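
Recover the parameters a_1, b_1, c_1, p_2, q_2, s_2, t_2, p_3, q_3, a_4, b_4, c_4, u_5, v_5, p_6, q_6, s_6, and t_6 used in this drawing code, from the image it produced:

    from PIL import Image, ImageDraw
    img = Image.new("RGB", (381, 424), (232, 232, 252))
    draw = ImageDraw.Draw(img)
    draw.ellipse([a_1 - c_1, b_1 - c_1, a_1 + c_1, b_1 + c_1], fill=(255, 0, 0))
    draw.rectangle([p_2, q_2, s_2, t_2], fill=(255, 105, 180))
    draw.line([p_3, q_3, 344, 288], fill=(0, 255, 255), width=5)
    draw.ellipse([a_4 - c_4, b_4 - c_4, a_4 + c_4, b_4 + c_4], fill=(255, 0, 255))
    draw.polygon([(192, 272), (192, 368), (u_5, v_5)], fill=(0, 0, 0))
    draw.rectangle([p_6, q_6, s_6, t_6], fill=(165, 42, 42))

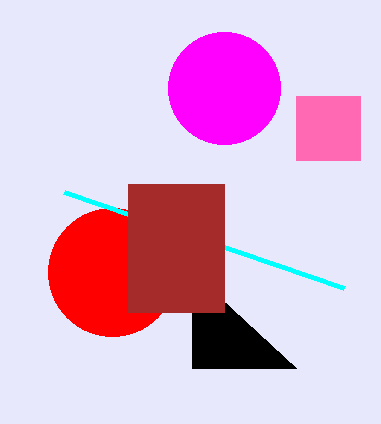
a_1 = 112
b_1 = 272
c_1 = 64
p_2 = 296
q_2 = 96
s_2 = 360
t_2 = 160
p_3 = 64
q_3 = 192
a_4 = 224
b_4 = 88
c_4 = 56
u_5 = 296
v_5 = 368
p_6 = 128
q_6 = 184
s_6 = 224
t_6 = 312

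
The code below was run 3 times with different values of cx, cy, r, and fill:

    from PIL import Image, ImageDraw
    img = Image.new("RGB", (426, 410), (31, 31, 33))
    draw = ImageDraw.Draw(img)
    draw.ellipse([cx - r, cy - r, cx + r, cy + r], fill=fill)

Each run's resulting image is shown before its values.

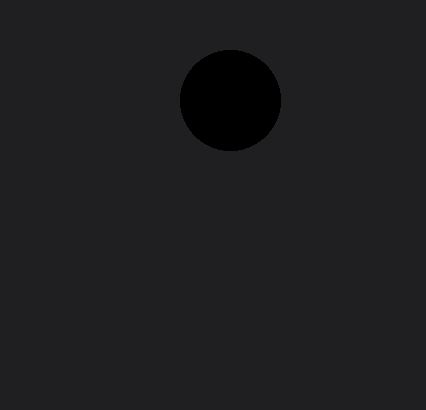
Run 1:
cx = 230; cy = 100; r = 50; fill = 'black'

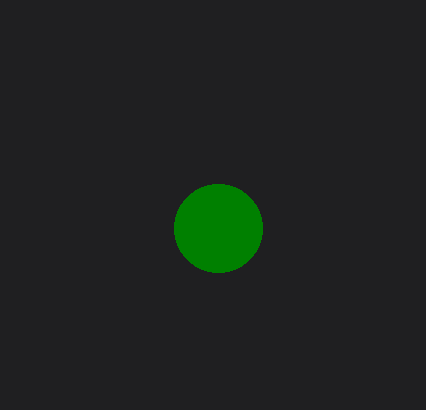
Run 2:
cx = 218, cy = 228, r = 44, fill = 'green'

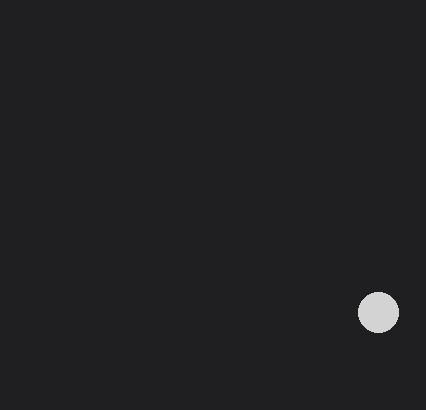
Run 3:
cx = 378
cy = 312
r = 20
fill = 'lightgray'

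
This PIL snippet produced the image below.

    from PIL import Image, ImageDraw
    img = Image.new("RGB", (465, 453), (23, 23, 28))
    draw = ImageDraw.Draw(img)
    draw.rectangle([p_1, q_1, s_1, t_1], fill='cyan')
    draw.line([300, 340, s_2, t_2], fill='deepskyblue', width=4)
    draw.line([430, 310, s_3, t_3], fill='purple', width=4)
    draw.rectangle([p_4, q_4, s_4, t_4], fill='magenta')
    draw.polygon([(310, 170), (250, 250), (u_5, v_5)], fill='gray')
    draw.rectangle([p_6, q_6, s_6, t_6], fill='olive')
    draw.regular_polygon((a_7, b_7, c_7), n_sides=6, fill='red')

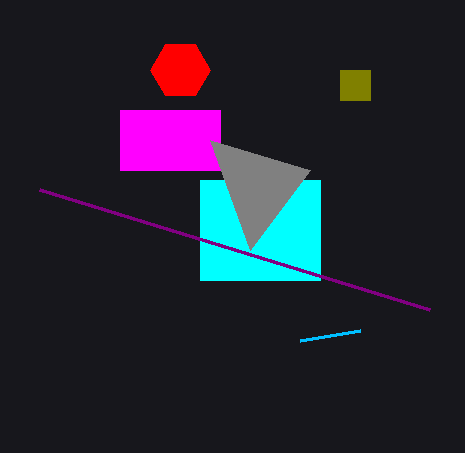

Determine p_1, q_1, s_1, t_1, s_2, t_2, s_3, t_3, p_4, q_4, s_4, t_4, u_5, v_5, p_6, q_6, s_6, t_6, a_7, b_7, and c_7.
p_1 = 200, q_1 = 180, s_1 = 320, t_1 = 280, s_2 = 360, t_2 = 330, s_3 = 40, t_3 = 190, p_4 = 120, q_4 = 110, s_4 = 220, t_4 = 170, u_5 = 210, v_5 = 140, p_6 = 340, q_6 = 70, s_6 = 370, t_6 = 100, a_7 = 180, b_7 = 70, c_7 = 30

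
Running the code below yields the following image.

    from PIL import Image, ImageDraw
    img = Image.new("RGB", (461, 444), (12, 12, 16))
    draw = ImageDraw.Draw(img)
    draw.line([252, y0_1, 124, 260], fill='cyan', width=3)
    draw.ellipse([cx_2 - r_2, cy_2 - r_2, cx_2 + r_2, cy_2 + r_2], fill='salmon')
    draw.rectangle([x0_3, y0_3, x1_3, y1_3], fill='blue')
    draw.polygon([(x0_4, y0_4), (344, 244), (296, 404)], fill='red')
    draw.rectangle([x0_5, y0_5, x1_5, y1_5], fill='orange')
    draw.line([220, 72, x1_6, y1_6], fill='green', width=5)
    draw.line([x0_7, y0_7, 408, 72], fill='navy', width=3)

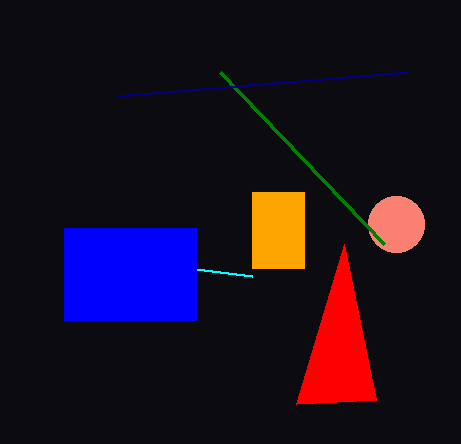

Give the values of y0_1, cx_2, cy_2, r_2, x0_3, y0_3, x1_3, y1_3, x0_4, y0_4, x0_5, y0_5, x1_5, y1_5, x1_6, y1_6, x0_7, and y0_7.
y0_1 = 276
cx_2 = 396
cy_2 = 224
r_2 = 28
x0_3 = 64
y0_3 = 228
x1_3 = 196
y1_3 = 320
x0_4 = 376
y0_4 = 400
x0_5 = 252
y0_5 = 192
x1_5 = 304
y1_5 = 268
x1_6 = 384
y1_6 = 244
x0_7 = 116
y0_7 = 96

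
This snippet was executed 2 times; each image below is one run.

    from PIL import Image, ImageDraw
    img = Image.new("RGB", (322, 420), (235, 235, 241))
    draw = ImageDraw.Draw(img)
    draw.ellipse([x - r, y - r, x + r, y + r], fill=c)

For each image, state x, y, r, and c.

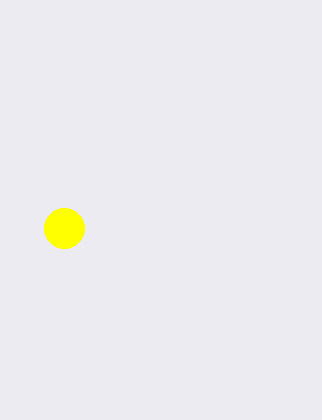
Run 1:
x = 64
y = 228
r = 20
c = 'yellow'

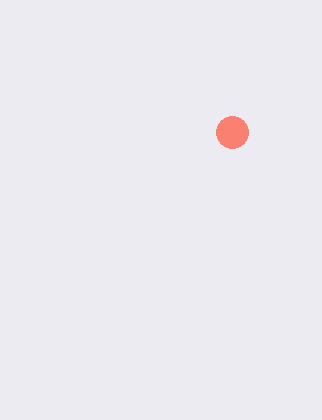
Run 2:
x = 232
y = 132
r = 16
c = 'salmon'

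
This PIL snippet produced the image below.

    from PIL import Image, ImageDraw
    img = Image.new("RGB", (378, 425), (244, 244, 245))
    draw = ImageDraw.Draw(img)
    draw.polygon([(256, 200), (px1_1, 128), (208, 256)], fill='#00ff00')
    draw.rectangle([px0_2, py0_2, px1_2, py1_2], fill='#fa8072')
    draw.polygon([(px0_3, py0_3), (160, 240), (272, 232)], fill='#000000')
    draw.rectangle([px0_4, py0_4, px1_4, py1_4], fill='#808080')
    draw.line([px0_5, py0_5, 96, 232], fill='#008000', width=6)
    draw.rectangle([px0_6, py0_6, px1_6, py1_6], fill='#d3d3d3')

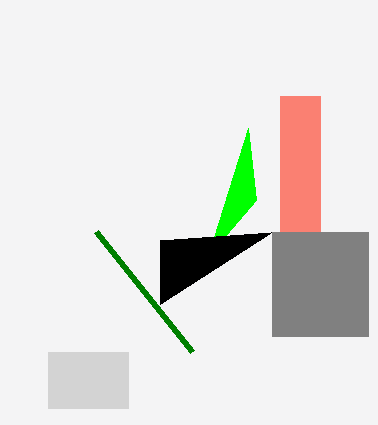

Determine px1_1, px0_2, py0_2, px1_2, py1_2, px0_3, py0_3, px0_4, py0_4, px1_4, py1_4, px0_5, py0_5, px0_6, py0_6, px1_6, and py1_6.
px1_1 = 248, px0_2 = 280, py0_2 = 96, px1_2 = 320, py1_2 = 232, px0_3 = 160, py0_3 = 304, px0_4 = 272, py0_4 = 232, px1_4 = 368, py1_4 = 336, px0_5 = 192, py0_5 = 352, px0_6 = 48, py0_6 = 352, px1_6 = 128, py1_6 = 408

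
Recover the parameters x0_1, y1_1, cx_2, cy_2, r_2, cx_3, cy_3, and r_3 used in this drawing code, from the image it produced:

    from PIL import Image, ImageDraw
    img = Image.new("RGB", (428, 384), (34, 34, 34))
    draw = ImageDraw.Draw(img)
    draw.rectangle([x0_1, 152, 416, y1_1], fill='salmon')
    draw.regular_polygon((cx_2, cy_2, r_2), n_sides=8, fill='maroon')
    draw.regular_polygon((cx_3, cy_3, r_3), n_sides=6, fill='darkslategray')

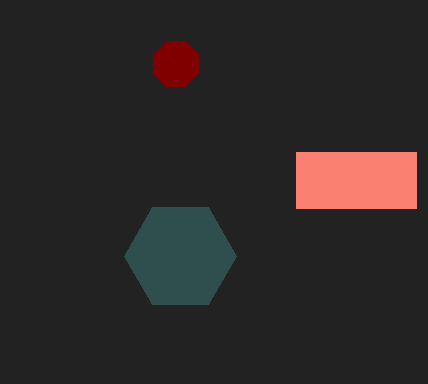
x0_1 = 296, y1_1 = 208, cx_2 = 176, cy_2 = 64, r_2 = 24, cx_3 = 180, cy_3 = 256, r_3 = 56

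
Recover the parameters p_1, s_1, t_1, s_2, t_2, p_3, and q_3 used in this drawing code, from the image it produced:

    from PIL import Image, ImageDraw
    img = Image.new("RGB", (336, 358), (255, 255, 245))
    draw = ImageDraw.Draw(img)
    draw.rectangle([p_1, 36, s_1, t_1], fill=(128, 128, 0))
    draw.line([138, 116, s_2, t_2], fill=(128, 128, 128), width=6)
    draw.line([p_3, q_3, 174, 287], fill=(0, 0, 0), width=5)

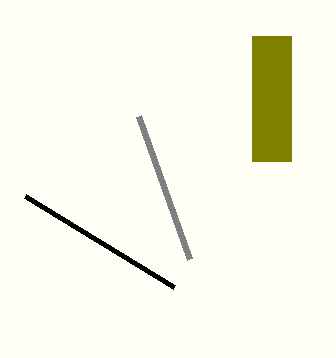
p_1 = 252; s_1 = 291; t_1 = 161; s_2 = 189; t_2 = 259; p_3 = 25; q_3 = 196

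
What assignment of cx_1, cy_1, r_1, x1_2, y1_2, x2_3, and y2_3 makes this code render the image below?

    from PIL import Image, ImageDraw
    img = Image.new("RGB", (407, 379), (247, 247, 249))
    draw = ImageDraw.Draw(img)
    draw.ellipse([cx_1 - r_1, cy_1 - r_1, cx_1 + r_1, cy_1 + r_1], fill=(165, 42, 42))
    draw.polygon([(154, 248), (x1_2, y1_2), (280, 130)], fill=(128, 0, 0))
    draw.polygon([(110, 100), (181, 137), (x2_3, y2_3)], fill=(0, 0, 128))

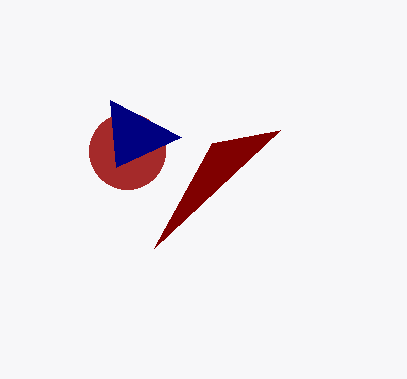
cx_1 = 127; cy_1 = 151; r_1 = 38; x1_2 = 212; y1_2 = 143; x2_3 = 116; y2_3 = 167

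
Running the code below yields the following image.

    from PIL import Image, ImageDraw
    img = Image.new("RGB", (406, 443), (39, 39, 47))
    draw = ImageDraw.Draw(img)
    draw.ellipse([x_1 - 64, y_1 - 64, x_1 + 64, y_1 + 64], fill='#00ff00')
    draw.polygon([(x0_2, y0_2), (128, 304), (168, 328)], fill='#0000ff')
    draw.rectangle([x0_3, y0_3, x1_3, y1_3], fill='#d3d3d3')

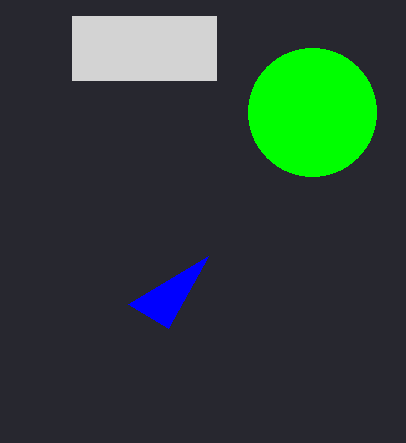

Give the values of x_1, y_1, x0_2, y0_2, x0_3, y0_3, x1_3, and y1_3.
x_1 = 312; y_1 = 112; x0_2 = 208; y0_2 = 256; x0_3 = 72; y0_3 = 16; x1_3 = 216; y1_3 = 80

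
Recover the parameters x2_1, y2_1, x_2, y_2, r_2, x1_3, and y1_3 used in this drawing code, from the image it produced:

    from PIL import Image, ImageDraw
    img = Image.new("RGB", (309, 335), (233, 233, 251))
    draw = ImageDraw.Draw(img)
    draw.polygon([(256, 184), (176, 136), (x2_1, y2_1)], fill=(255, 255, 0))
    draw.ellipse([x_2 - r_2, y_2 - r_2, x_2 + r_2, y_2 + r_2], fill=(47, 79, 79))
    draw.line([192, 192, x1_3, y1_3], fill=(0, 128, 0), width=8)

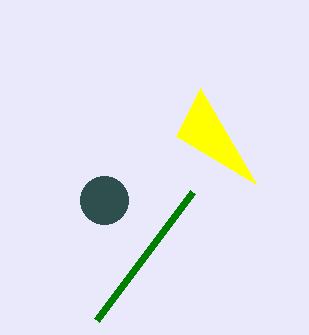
x2_1 = 200, y2_1 = 88, x_2 = 104, y_2 = 200, r_2 = 24, x1_3 = 96, y1_3 = 320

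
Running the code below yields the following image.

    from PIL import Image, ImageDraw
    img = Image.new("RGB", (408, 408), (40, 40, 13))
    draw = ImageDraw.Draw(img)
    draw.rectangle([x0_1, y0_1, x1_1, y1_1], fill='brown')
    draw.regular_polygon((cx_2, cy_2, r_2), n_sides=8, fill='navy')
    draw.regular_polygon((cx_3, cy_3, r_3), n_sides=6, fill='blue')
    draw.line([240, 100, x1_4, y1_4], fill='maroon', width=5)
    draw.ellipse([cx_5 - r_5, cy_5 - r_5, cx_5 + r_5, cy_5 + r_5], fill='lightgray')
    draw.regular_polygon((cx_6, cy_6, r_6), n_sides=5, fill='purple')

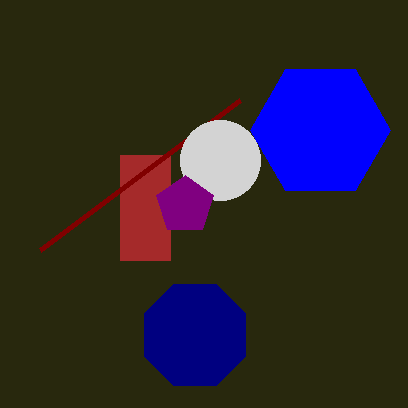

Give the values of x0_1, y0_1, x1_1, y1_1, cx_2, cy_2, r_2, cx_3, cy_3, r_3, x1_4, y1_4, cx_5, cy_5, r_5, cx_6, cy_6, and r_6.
x0_1 = 120
y0_1 = 155
x1_1 = 170
y1_1 = 260
cx_2 = 195
cy_2 = 335
r_2 = 55
cx_3 = 320
cy_3 = 130
r_3 = 70
x1_4 = 40
y1_4 = 250
cx_5 = 220
cy_5 = 160
r_5 = 40
cx_6 = 185
cy_6 = 205
r_6 = 30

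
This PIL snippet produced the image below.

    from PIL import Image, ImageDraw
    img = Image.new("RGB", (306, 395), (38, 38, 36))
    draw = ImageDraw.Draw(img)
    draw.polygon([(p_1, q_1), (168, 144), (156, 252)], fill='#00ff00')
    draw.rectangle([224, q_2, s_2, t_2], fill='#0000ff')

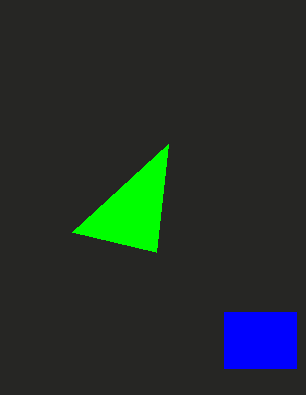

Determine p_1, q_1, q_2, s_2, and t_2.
p_1 = 72; q_1 = 232; q_2 = 312; s_2 = 296; t_2 = 368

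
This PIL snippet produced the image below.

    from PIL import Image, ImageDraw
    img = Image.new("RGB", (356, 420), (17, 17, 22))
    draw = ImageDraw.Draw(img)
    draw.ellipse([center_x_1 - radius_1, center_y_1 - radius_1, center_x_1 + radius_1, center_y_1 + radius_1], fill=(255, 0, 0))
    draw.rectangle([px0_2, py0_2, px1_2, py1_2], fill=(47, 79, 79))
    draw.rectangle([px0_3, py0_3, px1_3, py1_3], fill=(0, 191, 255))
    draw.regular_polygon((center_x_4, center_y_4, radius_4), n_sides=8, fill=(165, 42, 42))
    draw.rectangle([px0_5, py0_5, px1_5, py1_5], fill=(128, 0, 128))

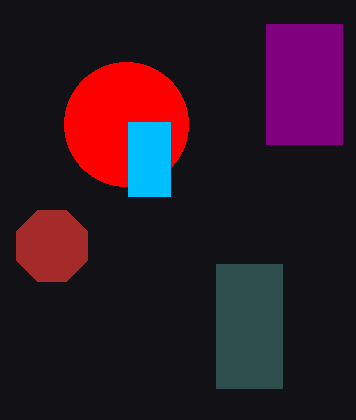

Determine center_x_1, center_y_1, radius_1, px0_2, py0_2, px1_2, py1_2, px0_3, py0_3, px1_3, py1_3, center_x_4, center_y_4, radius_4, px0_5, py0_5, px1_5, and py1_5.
center_x_1 = 126, center_y_1 = 124, radius_1 = 62, px0_2 = 216, py0_2 = 264, px1_2 = 282, py1_2 = 388, px0_3 = 128, py0_3 = 122, px1_3 = 170, py1_3 = 196, center_x_4 = 52, center_y_4 = 246, radius_4 = 38, px0_5 = 266, py0_5 = 24, px1_5 = 342, py1_5 = 144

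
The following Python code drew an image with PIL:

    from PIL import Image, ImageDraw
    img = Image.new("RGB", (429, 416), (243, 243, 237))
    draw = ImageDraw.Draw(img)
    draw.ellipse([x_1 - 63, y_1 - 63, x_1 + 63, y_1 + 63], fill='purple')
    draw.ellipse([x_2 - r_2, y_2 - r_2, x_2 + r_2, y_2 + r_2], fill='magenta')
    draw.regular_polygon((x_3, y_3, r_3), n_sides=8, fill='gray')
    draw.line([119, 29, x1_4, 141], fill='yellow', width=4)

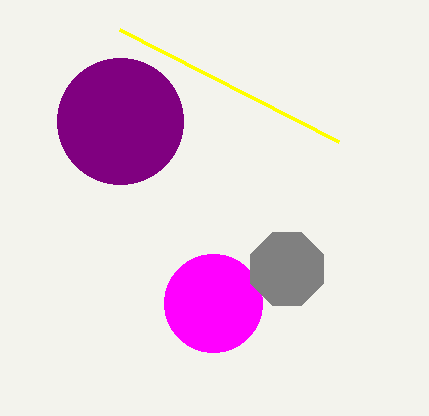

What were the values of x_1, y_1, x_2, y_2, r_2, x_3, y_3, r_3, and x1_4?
x_1 = 120; y_1 = 121; x_2 = 213; y_2 = 303; r_2 = 49; x_3 = 287; y_3 = 269; r_3 = 39; x1_4 = 338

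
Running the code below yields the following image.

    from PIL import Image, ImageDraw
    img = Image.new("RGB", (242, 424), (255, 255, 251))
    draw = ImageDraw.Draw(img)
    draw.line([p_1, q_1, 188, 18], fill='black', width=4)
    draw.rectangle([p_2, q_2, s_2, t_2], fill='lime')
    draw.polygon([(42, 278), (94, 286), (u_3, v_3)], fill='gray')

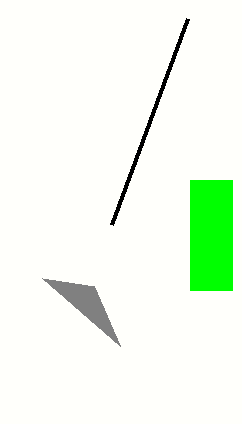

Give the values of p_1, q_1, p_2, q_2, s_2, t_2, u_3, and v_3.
p_1 = 112, q_1 = 224, p_2 = 190, q_2 = 180, s_2 = 232, t_2 = 290, u_3 = 120, v_3 = 346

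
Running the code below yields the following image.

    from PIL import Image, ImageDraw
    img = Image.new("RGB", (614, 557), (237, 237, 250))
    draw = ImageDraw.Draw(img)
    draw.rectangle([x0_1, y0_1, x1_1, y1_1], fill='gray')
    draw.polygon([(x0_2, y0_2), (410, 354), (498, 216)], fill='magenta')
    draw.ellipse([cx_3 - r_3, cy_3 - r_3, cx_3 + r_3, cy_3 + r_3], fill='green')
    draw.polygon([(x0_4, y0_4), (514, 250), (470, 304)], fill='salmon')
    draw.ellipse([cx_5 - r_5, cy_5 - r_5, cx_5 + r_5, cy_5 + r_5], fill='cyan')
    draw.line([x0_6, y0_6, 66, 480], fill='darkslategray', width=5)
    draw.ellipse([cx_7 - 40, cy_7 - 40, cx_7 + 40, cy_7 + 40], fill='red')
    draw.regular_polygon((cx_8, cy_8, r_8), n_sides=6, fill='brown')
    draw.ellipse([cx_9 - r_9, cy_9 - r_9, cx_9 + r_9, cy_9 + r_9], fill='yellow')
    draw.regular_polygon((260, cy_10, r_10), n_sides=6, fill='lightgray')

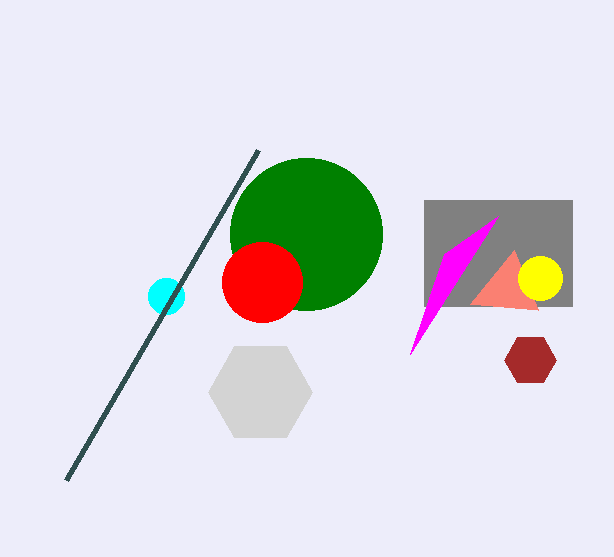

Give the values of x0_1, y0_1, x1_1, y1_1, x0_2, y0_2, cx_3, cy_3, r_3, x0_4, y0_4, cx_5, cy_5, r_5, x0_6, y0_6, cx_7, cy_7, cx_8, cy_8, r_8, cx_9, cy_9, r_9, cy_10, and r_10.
x0_1 = 424
y0_1 = 200
x1_1 = 572
y1_1 = 306
x0_2 = 444
y0_2 = 254
cx_3 = 306
cy_3 = 234
r_3 = 76
x0_4 = 538
y0_4 = 310
cx_5 = 166
cy_5 = 296
r_5 = 18
x0_6 = 258
y0_6 = 150
cx_7 = 262
cy_7 = 282
cx_8 = 530
cy_8 = 360
r_8 = 26
cx_9 = 540
cy_9 = 278
r_9 = 22
cy_10 = 392
r_10 = 52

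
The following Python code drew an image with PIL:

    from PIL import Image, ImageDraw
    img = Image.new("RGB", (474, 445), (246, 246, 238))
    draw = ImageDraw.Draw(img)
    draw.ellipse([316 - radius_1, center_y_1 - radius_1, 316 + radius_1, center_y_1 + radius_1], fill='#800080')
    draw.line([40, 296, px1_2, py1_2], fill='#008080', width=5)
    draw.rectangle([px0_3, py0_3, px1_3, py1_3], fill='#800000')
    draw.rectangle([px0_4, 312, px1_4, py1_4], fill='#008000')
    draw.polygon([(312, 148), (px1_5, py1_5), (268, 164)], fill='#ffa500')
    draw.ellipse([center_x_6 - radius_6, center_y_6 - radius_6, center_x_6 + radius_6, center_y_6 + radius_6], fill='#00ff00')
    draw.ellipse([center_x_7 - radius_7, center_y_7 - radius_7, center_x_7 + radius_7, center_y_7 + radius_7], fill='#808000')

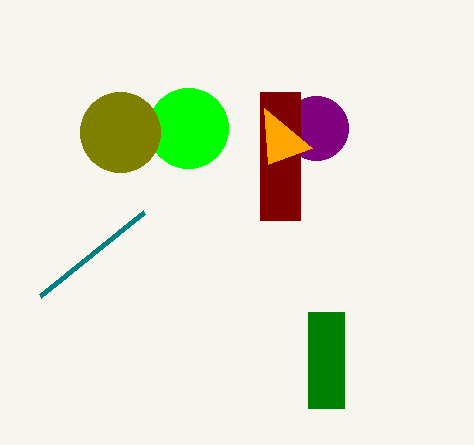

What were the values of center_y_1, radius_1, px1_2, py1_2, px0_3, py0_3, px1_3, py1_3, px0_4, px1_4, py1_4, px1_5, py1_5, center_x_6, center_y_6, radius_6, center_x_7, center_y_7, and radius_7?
center_y_1 = 128
radius_1 = 32
px1_2 = 144
py1_2 = 212
px0_3 = 260
py0_3 = 92
px1_3 = 300
py1_3 = 220
px0_4 = 308
px1_4 = 344
py1_4 = 408
px1_5 = 264
py1_5 = 108
center_x_6 = 188
center_y_6 = 128
radius_6 = 40
center_x_7 = 120
center_y_7 = 132
radius_7 = 40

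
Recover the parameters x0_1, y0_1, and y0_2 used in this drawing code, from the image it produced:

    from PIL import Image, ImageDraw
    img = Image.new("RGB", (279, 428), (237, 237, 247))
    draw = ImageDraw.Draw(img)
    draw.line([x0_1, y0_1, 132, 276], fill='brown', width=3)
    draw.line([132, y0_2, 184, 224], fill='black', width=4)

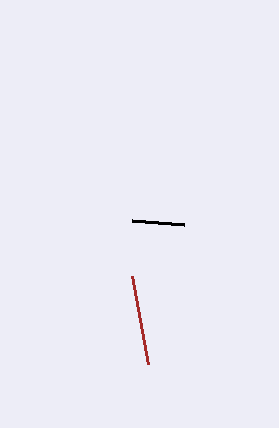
x0_1 = 148, y0_1 = 364, y0_2 = 220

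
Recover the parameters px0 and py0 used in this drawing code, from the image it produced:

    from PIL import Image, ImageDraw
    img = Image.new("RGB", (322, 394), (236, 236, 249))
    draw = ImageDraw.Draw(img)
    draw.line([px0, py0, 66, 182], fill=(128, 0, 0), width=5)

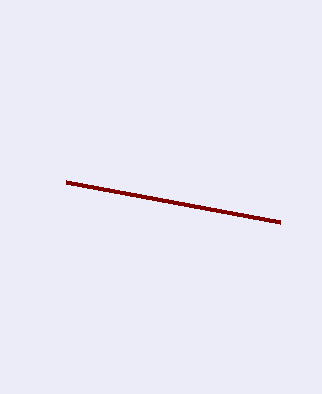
px0 = 280
py0 = 222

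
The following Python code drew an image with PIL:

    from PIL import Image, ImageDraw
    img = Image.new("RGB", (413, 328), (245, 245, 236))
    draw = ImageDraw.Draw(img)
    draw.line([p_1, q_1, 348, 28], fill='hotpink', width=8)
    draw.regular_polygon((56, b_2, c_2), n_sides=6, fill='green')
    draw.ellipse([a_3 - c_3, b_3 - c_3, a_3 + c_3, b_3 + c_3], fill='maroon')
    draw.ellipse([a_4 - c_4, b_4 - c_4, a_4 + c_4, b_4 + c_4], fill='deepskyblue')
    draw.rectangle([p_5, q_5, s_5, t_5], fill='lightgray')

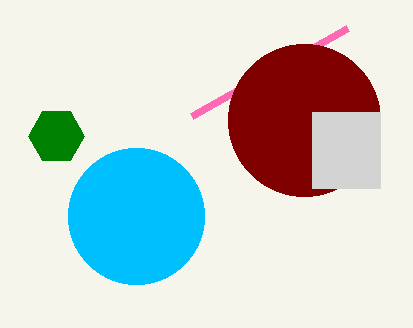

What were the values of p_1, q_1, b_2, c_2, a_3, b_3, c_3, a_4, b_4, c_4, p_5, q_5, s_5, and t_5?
p_1 = 192, q_1 = 116, b_2 = 136, c_2 = 28, a_3 = 304, b_3 = 120, c_3 = 76, a_4 = 136, b_4 = 216, c_4 = 68, p_5 = 312, q_5 = 112, s_5 = 380, t_5 = 188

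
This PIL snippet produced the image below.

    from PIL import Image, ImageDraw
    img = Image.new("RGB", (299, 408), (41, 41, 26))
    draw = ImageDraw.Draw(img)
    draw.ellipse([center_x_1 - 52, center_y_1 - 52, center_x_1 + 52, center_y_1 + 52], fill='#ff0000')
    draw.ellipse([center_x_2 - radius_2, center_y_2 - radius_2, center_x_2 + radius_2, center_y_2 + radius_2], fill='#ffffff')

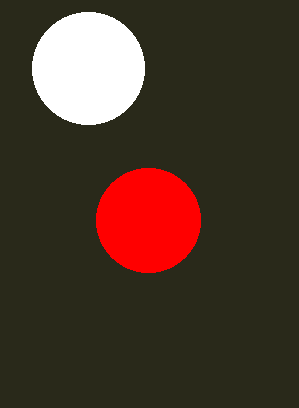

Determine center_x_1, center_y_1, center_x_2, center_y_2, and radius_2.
center_x_1 = 148, center_y_1 = 220, center_x_2 = 88, center_y_2 = 68, radius_2 = 56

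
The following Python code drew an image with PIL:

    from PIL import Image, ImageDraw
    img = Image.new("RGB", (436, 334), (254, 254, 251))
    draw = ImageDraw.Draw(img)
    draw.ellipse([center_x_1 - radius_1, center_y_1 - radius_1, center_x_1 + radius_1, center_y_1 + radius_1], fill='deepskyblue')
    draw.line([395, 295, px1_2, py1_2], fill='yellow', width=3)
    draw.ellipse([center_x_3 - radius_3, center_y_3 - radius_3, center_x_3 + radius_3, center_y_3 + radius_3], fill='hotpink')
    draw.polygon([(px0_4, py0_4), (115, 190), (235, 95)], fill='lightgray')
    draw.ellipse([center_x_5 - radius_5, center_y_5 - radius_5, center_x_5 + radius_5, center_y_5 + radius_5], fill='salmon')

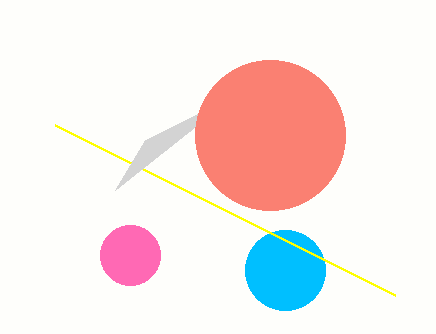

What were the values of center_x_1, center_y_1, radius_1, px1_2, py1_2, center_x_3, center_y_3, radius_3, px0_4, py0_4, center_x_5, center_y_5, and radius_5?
center_x_1 = 285, center_y_1 = 270, radius_1 = 40, px1_2 = 55, py1_2 = 125, center_x_3 = 130, center_y_3 = 255, radius_3 = 30, px0_4 = 145, py0_4 = 140, center_x_5 = 270, center_y_5 = 135, radius_5 = 75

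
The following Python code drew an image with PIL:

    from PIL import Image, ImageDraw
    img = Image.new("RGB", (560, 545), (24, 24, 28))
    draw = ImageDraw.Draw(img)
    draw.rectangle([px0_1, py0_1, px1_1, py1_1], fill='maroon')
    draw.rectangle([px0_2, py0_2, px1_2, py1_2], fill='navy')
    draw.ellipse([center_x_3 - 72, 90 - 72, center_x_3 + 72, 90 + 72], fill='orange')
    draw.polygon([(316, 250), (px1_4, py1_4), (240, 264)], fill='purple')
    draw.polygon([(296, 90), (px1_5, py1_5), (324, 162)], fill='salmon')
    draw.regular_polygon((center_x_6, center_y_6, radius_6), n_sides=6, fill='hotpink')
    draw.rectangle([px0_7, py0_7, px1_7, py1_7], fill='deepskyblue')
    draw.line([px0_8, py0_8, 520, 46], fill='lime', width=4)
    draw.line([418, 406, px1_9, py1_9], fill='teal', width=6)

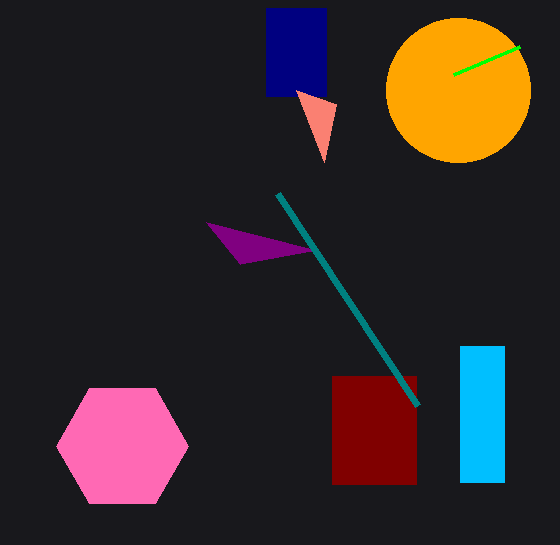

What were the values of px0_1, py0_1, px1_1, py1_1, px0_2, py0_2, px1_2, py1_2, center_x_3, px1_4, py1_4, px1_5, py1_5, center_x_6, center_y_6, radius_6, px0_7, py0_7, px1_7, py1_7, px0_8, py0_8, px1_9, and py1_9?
px0_1 = 332; py0_1 = 376; px1_1 = 416; py1_1 = 484; px0_2 = 266; py0_2 = 8; px1_2 = 326; py1_2 = 96; center_x_3 = 458; px1_4 = 206; py1_4 = 222; px1_5 = 336; py1_5 = 104; center_x_6 = 122; center_y_6 = 446; radius_6 = 66; px0_7 = 460; py0_7 = 346; px1_7 = 504; py1_7 = 482; px0_8 = 454; py0_8 = 74; px1_9 = 278; py1_9 = 194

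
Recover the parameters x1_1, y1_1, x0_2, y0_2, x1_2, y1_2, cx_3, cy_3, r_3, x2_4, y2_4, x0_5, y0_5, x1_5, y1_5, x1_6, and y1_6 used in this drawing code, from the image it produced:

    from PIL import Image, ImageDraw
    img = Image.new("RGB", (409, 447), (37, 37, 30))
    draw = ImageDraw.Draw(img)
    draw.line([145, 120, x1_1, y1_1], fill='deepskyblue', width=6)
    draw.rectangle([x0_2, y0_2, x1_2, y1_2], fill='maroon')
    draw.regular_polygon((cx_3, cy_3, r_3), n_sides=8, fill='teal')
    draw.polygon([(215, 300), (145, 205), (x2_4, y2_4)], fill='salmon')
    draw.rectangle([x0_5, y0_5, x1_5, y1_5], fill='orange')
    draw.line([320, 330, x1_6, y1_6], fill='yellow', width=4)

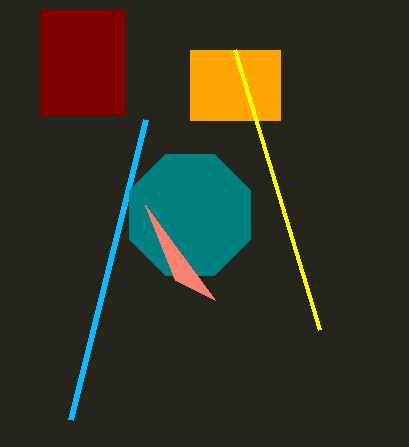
x1_1 = 70, y1_1 = 420, x0_2 = 40, y0_2 = 10, x1_2 = 125, y1_2 = 115, cx_3 = 190, cy_3 = 215, r_3 = 65, x2_4 = 175, y2_4 = 280, x0_5 = 190, y0_5 = 50, x1_5 = 280, y1_5 = 120, x1_6 = 235, y1_6 = 50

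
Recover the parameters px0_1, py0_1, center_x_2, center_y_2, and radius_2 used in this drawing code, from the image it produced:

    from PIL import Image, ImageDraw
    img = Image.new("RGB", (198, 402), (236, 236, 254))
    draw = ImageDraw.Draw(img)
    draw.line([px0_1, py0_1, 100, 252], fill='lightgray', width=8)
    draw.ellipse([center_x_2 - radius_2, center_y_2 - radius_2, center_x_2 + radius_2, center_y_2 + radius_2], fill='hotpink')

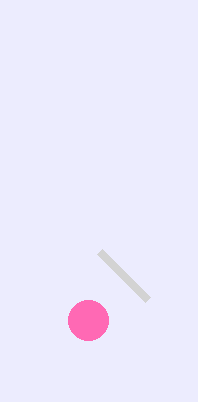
px0_1 = 148; py0_1 = 300; center_x_2 = 88; center_y_2 = 320; radius_2 = 20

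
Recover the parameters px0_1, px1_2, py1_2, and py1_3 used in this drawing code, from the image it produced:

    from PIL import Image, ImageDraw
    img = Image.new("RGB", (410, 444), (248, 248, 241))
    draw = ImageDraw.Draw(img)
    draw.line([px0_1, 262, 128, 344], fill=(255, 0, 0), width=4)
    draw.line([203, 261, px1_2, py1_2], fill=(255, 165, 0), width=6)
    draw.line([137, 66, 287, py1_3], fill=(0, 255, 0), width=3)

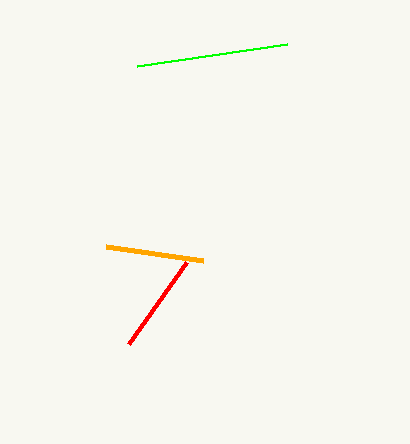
px0_1 = 186
px1_2 = 106
py1_2 = 247
py1_3 = 44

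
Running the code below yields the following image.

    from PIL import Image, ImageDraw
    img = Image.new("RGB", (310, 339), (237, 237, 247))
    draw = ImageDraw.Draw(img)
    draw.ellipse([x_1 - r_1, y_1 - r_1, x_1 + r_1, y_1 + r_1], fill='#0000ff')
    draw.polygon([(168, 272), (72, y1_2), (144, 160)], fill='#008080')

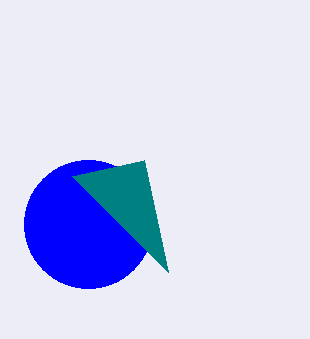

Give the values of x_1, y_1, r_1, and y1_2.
x_1 = 88; y_1 = 224; r_1 = 64; y1_2 = 176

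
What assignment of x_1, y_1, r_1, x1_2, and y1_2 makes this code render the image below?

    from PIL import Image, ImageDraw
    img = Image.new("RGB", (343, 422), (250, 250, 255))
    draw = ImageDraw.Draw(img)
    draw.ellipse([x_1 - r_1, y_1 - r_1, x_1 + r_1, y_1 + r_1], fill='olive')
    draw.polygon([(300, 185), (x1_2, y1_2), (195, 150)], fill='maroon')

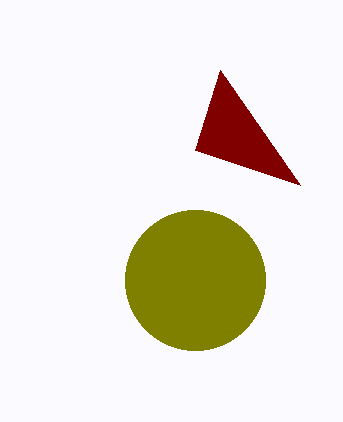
x_1 = 195
y_1 = 280
r_1 = 70
x1_2 = 220
y1_2 = 70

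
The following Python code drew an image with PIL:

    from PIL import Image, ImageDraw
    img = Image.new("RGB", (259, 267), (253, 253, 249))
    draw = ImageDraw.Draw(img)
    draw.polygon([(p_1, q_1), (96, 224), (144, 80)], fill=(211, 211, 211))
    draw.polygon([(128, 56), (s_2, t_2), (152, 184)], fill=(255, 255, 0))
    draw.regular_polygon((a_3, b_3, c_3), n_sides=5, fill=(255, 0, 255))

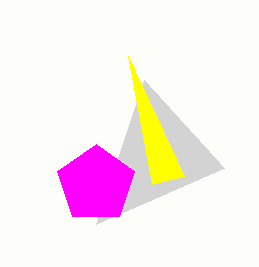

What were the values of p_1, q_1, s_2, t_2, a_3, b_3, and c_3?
p_1 = 224; q_1 = 168; s_2 = 184; t_2 = 176; a_3 = 96; b_3 = 184; c_3 = 40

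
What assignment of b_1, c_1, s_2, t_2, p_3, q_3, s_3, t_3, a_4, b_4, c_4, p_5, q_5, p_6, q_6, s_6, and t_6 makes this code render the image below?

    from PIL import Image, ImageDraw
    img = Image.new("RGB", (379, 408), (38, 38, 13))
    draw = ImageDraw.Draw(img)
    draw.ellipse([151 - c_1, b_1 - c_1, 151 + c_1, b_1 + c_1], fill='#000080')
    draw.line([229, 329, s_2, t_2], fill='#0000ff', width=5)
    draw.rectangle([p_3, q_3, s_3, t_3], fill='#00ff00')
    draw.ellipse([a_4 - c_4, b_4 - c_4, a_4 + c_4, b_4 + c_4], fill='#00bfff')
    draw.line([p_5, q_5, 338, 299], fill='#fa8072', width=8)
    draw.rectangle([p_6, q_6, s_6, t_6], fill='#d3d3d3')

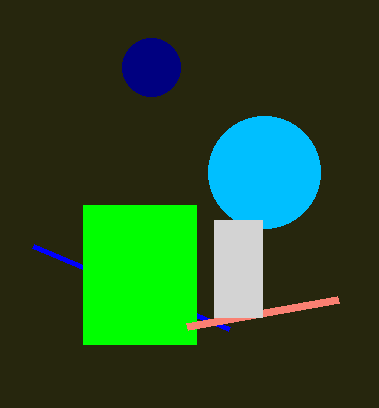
b_1 = 67, c_1 = 29, s_2 = 33, t_2 = 246, p_3 = 83, q_3 = 205, s_3 = 196, t_3 = 344, a_4 = 264, b_4 = 172, c_4 = 56, p_5 = 187, q_5 = 326, p_6 = 214, q_6 = 220, s_6 = 262, t_6 = 317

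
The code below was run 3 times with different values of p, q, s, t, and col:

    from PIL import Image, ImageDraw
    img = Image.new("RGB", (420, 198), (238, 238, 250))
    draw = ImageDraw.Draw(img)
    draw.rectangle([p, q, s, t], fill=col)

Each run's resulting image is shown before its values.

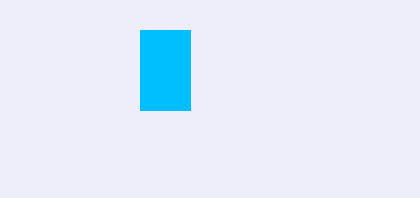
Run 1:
p = 140
q = 30
s = 190
t = 110
col = 'deepskyblue'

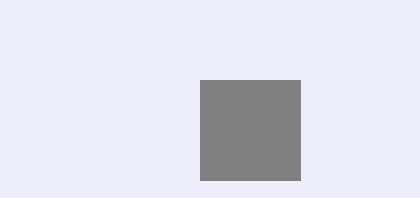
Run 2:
p = 200; q = 80; s = 300; t = 180; col = 'gray'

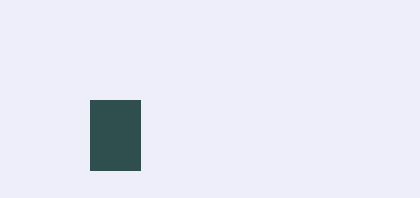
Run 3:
p = 90; q = 100; s = 140; t = 170; col = 'darkslategray'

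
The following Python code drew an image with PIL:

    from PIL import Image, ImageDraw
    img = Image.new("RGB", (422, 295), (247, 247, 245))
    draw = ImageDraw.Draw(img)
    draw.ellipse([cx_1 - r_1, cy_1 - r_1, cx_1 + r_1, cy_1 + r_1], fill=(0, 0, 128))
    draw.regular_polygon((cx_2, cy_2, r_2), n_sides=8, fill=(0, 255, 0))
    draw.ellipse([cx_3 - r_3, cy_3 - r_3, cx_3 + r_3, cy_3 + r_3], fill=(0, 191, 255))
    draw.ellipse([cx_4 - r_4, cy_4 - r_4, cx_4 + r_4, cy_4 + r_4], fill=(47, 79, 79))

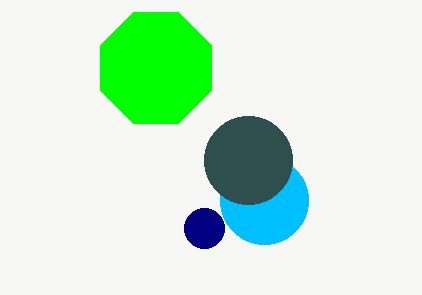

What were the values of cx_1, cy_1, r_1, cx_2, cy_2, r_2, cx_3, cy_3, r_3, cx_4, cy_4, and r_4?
cx_1 = 204, cy_1 = 228, r_1 = 20, cx_2 = 156, cy_2 = 68, r_2 = 60, cx_3 = 264, cy_3 = 200, r_3 = 44, cx_4 = 248, cy_4 = 160, r_4 = 44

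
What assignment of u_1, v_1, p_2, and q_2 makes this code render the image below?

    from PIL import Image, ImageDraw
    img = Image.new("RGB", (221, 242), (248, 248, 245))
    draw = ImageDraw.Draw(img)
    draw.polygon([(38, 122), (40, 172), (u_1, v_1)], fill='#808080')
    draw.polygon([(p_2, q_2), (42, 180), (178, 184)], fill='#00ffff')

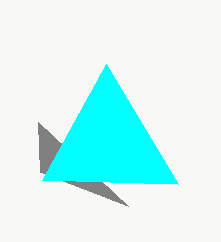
u_1 = 128; v_1 = 206; p_2 = 106; q_2 = 64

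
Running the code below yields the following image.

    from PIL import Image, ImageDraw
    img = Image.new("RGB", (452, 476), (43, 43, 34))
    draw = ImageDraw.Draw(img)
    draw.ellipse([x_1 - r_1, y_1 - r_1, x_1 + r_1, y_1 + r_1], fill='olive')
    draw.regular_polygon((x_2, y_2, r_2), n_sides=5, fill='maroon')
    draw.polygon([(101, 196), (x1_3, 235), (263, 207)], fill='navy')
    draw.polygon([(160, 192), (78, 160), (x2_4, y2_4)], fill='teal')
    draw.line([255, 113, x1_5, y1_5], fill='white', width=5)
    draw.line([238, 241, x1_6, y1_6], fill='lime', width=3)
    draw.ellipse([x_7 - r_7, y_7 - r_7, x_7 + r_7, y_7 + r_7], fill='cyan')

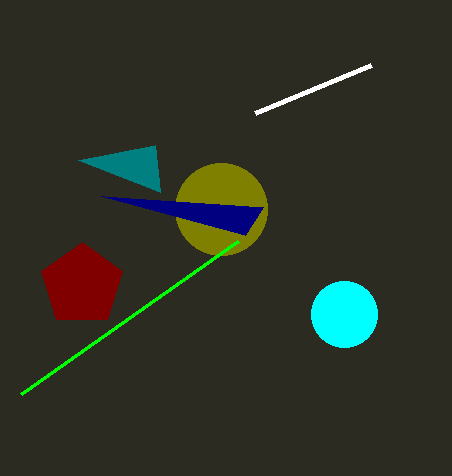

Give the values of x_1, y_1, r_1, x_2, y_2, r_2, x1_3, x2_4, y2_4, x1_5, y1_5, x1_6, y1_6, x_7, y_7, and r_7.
x_1 = 221; y_1 = 209; r_1 = 46; x_2 = 82; y_2 = 285; r_2 = 43; x1_3 = 245; x2_4 = 155; y2_4 = 145; x1_5 = 371; y1_5 = 65; x1_6 = 21; y1_6 = 394; x_7 = 344; y_7 = 314; r_7 = 33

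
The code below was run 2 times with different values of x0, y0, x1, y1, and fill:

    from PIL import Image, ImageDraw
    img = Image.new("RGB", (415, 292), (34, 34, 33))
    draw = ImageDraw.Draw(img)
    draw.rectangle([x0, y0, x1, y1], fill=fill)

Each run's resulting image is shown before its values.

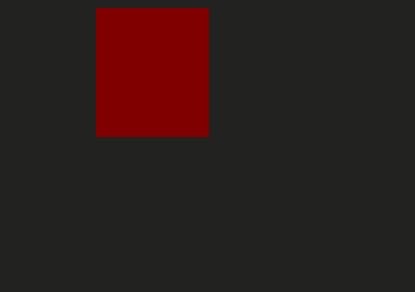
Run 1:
x0 = 96, y0 = 8, x1 = 208, y1 = 136, fill = 'maroon'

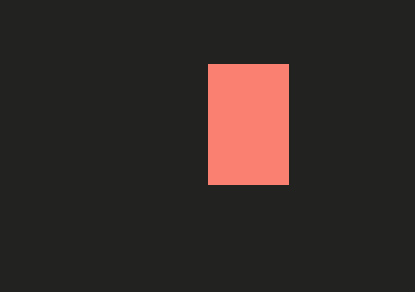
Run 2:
x0 = 208, y0 = 64, x1 = 288, y1 = 184, fill = 'salmon'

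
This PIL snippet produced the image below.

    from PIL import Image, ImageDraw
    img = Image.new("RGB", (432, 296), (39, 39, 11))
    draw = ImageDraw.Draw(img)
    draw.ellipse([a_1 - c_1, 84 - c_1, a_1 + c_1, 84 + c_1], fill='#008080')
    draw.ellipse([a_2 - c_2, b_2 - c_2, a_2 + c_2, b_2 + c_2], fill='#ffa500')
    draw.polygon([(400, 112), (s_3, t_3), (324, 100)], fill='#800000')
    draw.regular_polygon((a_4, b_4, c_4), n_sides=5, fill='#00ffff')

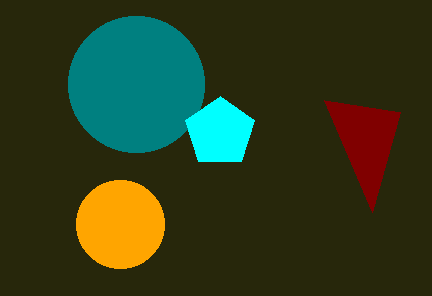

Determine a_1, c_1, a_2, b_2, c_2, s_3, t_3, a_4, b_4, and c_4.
a_1 = 136
c_1 = 68
a_2 = 120
b_2 = 224
c_2 = 44
s_3 = 372
t_3 = 212
a_4 = 220
b_4 = 132
c_4 = 36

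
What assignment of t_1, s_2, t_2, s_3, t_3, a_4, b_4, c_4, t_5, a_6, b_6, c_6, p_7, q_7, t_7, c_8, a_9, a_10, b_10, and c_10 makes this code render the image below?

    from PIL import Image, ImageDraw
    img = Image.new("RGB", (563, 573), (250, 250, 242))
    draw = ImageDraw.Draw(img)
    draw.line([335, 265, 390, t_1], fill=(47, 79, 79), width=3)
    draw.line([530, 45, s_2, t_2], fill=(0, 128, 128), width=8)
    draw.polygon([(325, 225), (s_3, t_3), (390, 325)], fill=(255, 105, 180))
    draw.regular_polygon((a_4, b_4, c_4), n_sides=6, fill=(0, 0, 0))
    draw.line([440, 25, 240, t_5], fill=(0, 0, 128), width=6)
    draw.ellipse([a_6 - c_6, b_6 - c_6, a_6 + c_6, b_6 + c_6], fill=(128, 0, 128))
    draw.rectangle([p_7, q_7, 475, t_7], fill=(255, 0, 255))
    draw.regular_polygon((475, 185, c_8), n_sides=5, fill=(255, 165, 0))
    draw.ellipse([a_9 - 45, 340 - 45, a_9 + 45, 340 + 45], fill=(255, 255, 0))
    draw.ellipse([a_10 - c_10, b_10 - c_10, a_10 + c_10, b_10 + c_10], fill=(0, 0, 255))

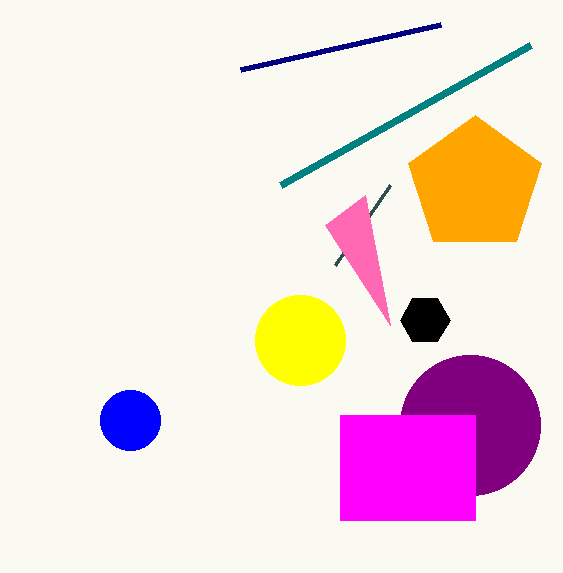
t_1 = 185; s_2 = 280; t_2 = 185; s_3 = 365; t_3 = 195; a_4 = 425; b_4 = 320; c_4 = 25; t_5 = 70; a_6 = 470; b_6 = 425; c_6 = 70; p_7 = 340; q_7 = 415; t_7 = 520; c_8 = 70; a_9 = 300; a_10 = 130; b_10 = 420; c_10 = 30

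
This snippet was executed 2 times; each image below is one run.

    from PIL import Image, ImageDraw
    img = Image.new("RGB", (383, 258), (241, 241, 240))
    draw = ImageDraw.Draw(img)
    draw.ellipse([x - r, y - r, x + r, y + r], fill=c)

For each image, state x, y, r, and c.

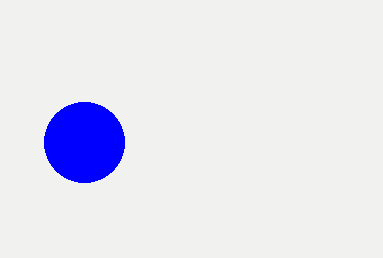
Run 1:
x = 84, y = 142, r = 40, c = 'blue'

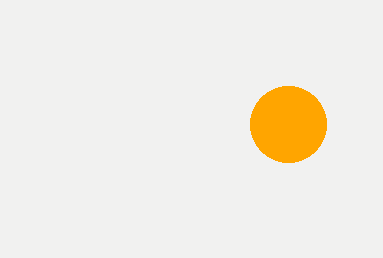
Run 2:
x = 288
y = 124
r = 38
c = 'orange'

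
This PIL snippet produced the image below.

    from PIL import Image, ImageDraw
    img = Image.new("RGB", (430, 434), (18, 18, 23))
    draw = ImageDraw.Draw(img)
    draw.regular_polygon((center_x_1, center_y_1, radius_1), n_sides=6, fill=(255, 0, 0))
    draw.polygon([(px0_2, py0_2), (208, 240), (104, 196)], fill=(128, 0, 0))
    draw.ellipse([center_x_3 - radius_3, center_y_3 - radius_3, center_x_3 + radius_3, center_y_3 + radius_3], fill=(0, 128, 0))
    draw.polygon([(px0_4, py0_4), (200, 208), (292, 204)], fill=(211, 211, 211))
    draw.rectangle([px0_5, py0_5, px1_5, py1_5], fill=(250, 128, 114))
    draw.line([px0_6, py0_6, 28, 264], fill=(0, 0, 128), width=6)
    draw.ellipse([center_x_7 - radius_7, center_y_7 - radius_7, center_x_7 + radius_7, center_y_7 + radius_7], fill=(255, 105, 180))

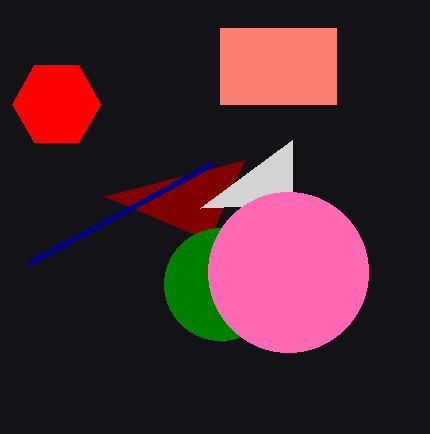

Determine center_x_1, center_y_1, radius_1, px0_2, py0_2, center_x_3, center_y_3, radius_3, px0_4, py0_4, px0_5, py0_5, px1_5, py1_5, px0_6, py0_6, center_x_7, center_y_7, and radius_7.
center_x_1 = 56, center_y_1 = 104, radius_1 = 44, px0_2 = 244, py0_2 = 160, center_x_3 = 220, center_y_3 = 284, radius_3 = 56, px0_4 = 292, py0_4 = 140, px0_5 = 220, py0_5 = 28, px1_5 = 336, py1_5 = 104, px0_6 = 212, py0_6 = 164, center_x_7 = 288, center_y_7 = 272, radius_7 = 80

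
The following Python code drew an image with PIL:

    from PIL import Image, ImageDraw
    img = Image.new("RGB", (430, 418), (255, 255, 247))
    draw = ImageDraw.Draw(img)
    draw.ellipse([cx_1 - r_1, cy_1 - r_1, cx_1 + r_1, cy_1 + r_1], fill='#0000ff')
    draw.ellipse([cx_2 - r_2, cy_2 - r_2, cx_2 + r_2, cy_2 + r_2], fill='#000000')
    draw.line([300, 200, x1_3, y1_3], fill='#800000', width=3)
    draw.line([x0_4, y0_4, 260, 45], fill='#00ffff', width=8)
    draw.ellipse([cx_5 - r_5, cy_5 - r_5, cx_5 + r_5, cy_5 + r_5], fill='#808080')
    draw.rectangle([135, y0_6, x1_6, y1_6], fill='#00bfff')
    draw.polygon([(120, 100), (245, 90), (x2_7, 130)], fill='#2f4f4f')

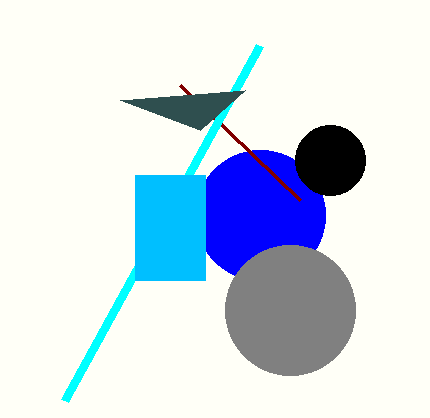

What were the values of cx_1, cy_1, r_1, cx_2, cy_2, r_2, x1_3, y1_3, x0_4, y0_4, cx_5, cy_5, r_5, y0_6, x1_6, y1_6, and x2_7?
cx_1 = 260
cy_1 = 215
r_1 = 65
cx_2 = 330
cy_2 = 160
r_2 = 35
x1_3 = 180
y1_3 = 85
x0_4 = 65
y0_4 = 400
cx_5 = 290
cy_5 = 310
r_5 = 65
y0_6 = 175
x1_6 = 205
y1_6 = 280
x2_7 = 200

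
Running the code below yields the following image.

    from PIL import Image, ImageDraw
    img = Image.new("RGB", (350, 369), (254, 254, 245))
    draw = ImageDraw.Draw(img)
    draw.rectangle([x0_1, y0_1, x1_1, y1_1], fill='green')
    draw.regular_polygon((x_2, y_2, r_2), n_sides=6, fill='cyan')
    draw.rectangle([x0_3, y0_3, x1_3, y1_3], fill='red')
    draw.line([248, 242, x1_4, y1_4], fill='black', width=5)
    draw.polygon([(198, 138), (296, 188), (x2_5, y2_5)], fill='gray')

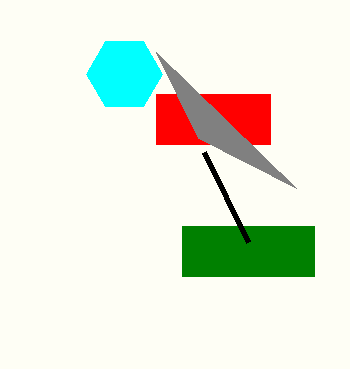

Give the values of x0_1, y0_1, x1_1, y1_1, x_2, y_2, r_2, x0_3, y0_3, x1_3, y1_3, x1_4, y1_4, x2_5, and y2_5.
x0_1 = 182
y0_1 = 226
x1_1 = 314
y1_1 = 276
x_2 = 124
y_2 = 74
r_2 = 38
x0_3 = 156
y0_3 = 94
x1_3 = 270
y1_3 = 144
x1_4 = 204
y1_4 = 152
x2_5 = 156
y2_5 = 52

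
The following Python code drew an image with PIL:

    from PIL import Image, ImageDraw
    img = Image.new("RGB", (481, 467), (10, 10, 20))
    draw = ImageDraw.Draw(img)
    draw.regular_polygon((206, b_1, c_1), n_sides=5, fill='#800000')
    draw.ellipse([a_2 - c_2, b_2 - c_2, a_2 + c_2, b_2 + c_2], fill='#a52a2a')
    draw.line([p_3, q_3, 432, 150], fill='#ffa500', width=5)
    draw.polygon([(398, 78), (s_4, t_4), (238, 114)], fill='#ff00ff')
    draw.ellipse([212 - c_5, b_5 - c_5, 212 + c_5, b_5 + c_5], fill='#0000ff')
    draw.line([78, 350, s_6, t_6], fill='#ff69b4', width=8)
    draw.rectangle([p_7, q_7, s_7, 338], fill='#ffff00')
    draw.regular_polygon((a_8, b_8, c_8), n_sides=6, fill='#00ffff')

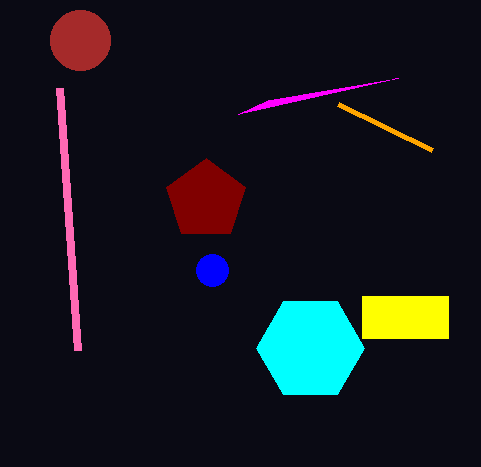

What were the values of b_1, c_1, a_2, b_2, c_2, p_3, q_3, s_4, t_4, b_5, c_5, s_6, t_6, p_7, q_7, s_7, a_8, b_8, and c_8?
b_1 = 200
c_1 = 42
a_2 = 80
b_2 = 40
c_2 = 30
p_3 = 338
q_3 = 104
s_4 = 268
t_4 = 100
b_5 = 270
c_5 = 16
s_6 = 60
t_6 = 88
p_7 = 362
q_7 = 296
s_7 = 448
a_8 = 310
b_8 = 348
c_8 = 54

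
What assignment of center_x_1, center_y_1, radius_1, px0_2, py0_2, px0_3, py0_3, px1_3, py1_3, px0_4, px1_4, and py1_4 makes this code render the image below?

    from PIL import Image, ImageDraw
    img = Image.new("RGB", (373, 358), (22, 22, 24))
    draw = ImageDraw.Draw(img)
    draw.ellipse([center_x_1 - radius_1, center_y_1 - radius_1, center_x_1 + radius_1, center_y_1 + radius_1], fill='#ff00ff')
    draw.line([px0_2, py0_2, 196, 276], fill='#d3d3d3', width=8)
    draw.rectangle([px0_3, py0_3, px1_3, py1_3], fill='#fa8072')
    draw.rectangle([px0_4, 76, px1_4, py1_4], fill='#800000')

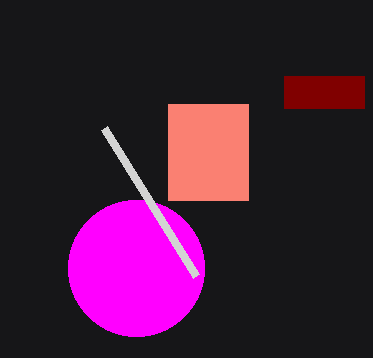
center_x_1 = 136
center_y_1 = 268
radius_1 = 68
px0_2 = 104
py0_2 = 128
px0_3 = 168
py0_3 = 104
px1_3 = 248
py1_3 = 200
px0_4 = 284
px1_4 = 364
py1_4 = 108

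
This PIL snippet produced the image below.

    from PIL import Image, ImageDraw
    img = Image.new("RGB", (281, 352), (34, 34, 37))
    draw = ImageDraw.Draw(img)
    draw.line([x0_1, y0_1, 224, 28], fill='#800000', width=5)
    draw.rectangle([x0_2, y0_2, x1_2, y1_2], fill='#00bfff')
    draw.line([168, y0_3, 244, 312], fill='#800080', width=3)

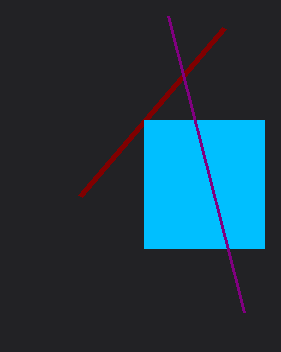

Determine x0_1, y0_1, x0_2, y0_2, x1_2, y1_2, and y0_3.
x0_1 = 80; y0_1 = 196; x0_2 = 144; y0_2 = 120; x1_2 = 264; y1_2 = 248; y0_3 = 16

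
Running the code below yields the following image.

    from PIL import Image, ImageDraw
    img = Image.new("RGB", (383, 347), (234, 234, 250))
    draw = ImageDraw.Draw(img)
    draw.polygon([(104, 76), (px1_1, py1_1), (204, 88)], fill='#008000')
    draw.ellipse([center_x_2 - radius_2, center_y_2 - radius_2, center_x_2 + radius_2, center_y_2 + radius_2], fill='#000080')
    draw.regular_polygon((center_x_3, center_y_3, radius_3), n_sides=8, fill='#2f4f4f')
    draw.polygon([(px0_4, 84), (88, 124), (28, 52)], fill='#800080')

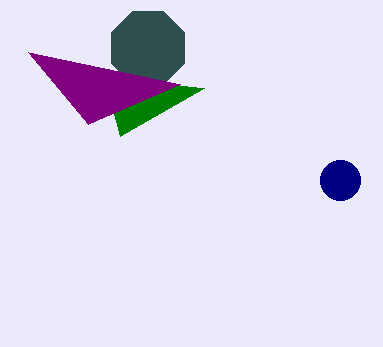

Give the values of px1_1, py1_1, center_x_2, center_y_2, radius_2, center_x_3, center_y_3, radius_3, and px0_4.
px1_1 = 120, py1_1 = 136, center_x_2 = 340, center_y_2 = 180, radius_2 = 20, center_x_3 = 148, center_y_3 = 48, radius_3 = 40, px0_4 = 180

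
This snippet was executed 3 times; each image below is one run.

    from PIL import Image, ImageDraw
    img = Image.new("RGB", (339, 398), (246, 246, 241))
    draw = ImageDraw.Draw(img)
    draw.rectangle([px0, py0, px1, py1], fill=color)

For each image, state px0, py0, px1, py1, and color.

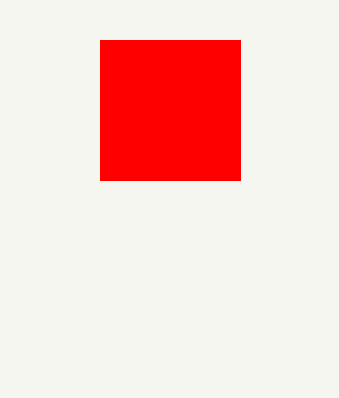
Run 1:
px0 = 100, py0 = 40, px1 = 240, py1 = 180, color = 'red'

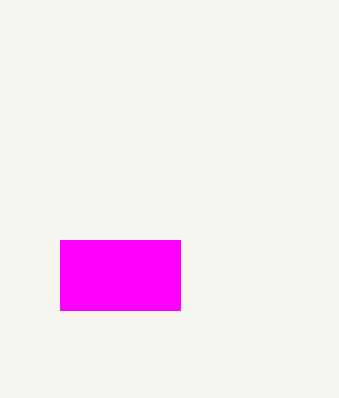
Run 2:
px0 = 60; py0 = 240; px1 = 180; py1 = 310; color = 'magenta'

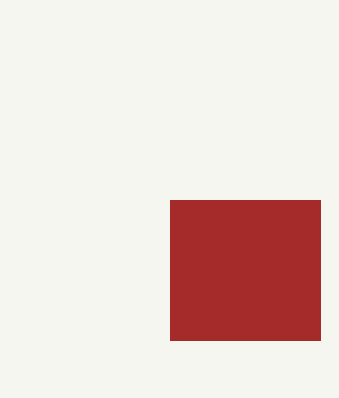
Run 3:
px0 = 170, py0 = 200, px1 = 320, py1 = 340, color = 'brown'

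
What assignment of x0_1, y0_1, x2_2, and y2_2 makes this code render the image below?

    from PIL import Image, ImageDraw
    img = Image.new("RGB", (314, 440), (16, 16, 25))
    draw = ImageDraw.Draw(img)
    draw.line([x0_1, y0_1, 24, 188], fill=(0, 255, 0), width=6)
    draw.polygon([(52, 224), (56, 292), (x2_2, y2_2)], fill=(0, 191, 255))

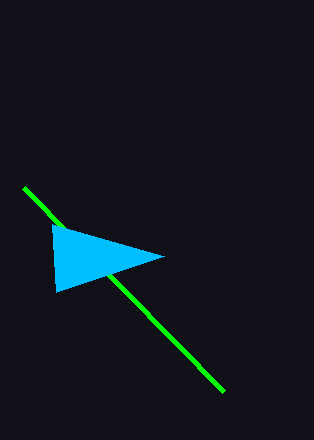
x0_1 = 224; y0_1 = 392; x2_2 = 164; y2_2 = 256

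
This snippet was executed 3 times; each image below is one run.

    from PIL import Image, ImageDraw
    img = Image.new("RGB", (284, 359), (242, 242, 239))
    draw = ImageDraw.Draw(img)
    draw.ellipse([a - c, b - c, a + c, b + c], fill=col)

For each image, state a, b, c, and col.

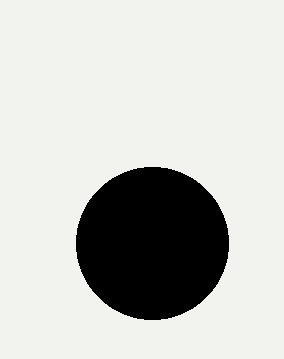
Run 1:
a = 152
b = 243
c = 76
col = 'black'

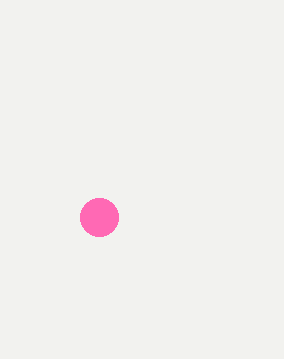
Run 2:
a = 99, b = 217, c = 19, col = 'hotpink'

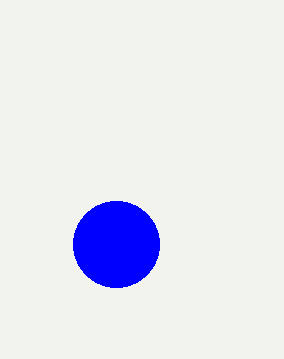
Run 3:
a = 116, b = 244, c = 43, col = 'blue'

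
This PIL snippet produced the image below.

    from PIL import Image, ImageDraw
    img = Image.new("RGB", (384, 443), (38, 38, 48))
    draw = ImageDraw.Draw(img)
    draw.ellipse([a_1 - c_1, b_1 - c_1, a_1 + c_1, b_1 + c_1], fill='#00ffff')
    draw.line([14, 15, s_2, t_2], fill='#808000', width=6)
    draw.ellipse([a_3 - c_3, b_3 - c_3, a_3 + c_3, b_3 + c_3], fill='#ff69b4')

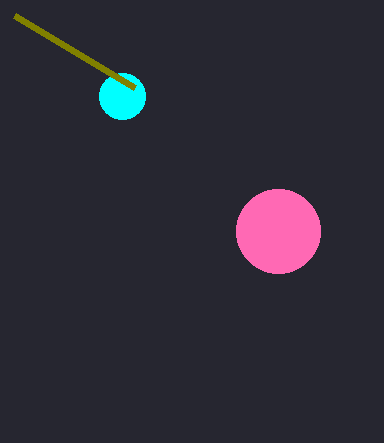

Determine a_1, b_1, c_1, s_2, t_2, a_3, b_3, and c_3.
a_1 = 122; b_1 = 96; c_1 = 23; s_2 = 134; t_2 = 87; a_3 = 278; b_3 = 231; c_3 = 42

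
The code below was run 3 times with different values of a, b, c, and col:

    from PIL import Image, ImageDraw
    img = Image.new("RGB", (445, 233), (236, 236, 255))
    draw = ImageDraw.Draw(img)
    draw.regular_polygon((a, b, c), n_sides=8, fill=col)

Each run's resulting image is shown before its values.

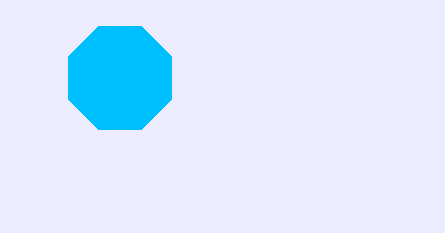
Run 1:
a = 120; b = 78; c = 56; col = 'deepskyblue'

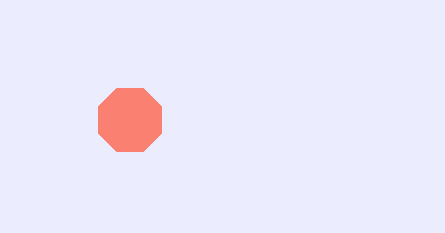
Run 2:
a = 130, b = 120, c = 34, col = 'salmon'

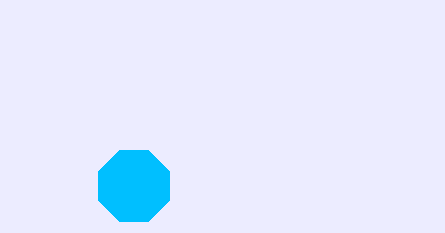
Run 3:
a = 134, b = 186, c = 38, col = 'deepskyblue'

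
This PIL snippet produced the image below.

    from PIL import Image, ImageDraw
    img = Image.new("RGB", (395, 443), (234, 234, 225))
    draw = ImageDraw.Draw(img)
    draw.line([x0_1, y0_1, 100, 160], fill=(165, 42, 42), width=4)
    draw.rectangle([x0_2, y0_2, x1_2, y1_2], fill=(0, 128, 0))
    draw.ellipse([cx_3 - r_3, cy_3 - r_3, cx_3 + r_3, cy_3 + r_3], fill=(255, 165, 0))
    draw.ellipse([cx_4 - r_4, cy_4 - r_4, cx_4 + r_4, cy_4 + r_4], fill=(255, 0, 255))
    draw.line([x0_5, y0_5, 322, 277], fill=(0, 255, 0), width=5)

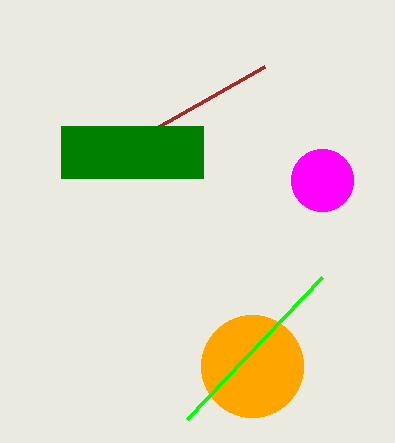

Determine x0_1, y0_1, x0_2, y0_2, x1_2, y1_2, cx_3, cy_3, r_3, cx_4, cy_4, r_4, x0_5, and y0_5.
x0_1 = 264; y0_1 = 67; x0_2 = 61; y0_2 = 126; x1_2 = 203; y1_2 = 178; cx_3 = 252; cy_3 = 366; r_3 = 51; cx_4 = 322; cy_4 = 180; r_4 = 31; x0_5 = 187; y0_5 = 419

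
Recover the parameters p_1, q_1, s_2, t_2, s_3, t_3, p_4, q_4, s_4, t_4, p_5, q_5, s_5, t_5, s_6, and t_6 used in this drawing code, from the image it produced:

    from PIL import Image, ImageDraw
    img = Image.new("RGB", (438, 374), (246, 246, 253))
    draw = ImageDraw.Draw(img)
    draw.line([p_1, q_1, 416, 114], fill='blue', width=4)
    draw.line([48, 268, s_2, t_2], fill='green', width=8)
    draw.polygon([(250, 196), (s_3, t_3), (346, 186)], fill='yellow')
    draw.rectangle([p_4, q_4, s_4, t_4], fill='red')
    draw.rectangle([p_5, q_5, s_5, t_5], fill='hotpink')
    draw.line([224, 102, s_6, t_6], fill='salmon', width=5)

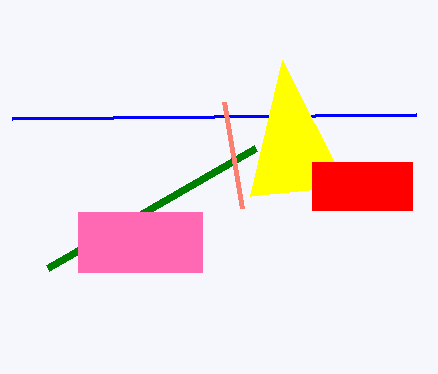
p_1 = 12, q_1 = 118, s_2 = 256, t_2 = 148, s_3 = 282, t_3 = 60, p_4 = 312, q_4 = 162, s_4 = 412, t_4 = 210, p_5 = 78, q_5 = 212, s_5 = 202, t_5 = 272, s_6 = 242, t_6 = 208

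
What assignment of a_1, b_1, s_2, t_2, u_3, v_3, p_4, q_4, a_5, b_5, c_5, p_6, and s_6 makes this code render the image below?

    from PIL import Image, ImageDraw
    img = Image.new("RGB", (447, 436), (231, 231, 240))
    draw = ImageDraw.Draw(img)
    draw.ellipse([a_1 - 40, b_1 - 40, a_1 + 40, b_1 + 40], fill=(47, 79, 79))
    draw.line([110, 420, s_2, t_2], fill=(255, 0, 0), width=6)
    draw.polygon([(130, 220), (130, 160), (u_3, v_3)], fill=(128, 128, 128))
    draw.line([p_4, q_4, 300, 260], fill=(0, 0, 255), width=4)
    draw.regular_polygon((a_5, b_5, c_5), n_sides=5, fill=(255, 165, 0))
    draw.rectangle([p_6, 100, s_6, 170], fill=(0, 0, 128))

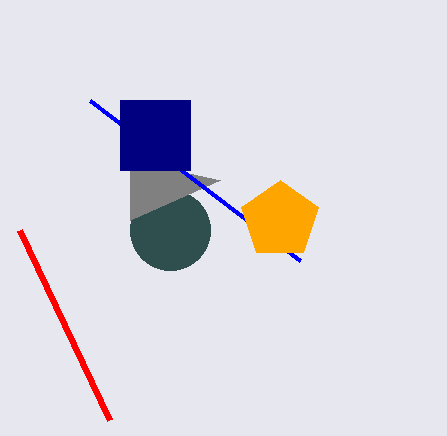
a_1 = 170, b_1 = 230, s_2 = 20, t_2 = 230, u_3 = 220, v_3 = 180, p_4 = 90, q_4 = 100, a_5 = 280, b_5 = 220, c_5 = 40, p_6 = 120, s_6 = 190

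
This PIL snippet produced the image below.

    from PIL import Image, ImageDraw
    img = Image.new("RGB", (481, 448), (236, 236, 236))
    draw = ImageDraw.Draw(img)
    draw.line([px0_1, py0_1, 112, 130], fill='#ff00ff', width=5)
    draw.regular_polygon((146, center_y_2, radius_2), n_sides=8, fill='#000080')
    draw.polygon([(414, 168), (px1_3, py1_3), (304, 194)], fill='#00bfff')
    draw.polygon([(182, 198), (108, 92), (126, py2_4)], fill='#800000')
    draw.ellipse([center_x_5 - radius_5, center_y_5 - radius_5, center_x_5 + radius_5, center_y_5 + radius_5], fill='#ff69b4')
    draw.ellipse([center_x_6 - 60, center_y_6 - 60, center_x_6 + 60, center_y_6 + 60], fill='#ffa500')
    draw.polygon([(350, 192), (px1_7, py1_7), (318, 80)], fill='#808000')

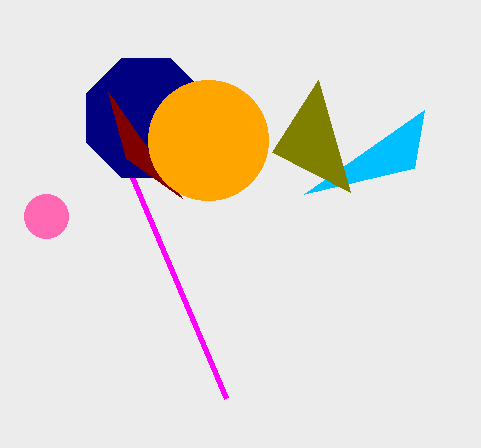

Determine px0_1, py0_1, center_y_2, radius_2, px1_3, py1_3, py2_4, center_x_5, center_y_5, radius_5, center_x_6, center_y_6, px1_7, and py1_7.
px0_1 = 226; py0_1 = 398; center_y_2 = 118; radius_2 = 64; px1_3 = 424; py1_3 = 110; py2_4 = 158; center_x_5 = 46; center_y_5 = 216; radius_5 = 22; center_x_6 = 208; center_y_6 = 140; px1_7 = 272; py1_7 = 152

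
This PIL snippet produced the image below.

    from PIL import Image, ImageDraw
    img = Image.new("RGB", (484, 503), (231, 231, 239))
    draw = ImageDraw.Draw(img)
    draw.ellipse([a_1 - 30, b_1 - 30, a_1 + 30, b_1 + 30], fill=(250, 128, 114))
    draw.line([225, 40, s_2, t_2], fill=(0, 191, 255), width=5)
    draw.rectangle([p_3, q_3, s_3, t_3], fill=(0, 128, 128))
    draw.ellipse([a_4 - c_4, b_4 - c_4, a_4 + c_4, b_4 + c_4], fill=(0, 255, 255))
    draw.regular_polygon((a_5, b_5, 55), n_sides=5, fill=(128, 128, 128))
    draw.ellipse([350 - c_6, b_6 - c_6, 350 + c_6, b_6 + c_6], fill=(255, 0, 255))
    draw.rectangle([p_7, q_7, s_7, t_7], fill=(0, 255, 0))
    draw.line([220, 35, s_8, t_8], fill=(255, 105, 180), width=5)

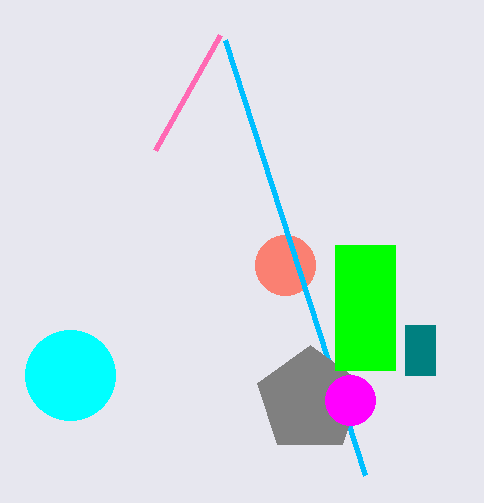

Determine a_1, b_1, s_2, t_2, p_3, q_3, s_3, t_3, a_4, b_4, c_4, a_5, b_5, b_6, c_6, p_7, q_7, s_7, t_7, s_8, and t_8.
a_1 = 285, b_1 = 265, s_2 = 365, t_2 = 475, p_3 = 405, q_3 = 325, s_3 = 435, t_3 = 375, a_4 = 70, b_4 = 375, c_4 = 45, a_5 = 310, b_5 = 400, b_6 = 400, c_6 = 25, p_7 = 335, q_7 = 245, s_7 = 395, t_7 = 370, s_8 = 155, t_8 = 150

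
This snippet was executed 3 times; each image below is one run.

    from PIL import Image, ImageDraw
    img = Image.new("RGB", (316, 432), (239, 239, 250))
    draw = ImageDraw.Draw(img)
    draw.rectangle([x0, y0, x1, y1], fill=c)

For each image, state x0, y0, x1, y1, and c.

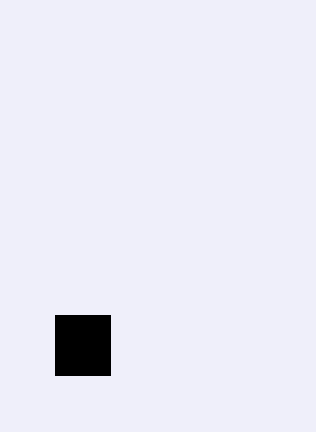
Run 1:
x0 = 55, y0 = 315, x1 = 110, y1 = 375, c = 'black'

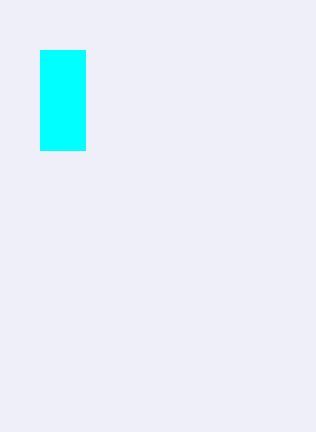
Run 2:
x0 = 40
y0 = 50
x1 = 85
y1 = 150
c = 'cyan'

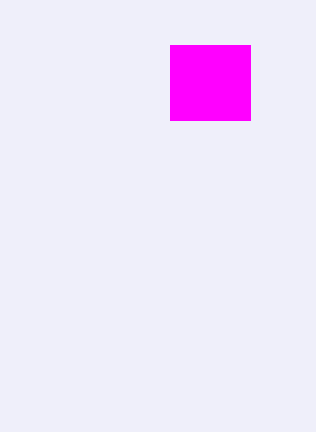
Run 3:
x0 = 170, y0 = 45, x1 = 250, y1 = 120, c = 'magenta'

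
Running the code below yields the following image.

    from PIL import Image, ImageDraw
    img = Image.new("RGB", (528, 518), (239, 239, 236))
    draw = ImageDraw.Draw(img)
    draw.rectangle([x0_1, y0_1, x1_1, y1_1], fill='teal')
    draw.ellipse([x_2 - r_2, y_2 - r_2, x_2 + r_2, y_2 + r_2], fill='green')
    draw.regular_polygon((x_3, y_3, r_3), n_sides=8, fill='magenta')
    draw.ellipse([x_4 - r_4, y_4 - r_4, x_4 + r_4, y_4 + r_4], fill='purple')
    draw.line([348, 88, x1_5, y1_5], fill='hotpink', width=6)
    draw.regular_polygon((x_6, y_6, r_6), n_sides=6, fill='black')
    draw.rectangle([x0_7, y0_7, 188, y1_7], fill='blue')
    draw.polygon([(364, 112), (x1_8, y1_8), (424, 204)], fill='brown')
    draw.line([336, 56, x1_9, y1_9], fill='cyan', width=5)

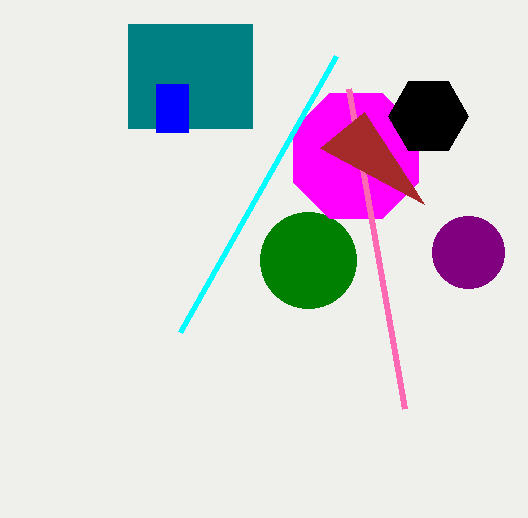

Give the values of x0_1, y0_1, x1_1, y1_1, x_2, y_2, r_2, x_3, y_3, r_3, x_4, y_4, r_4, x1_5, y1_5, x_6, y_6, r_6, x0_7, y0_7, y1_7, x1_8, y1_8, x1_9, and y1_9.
x0_1 = 128
y0_1 = 24
x1_1 = 252
y1_1 = 128
x_2 = 308
y_2 = 260
r_2 = 48
x_3 = 356
y_3 = 156
r_3 = 68
x_4 = 468
y_4 = 252
r_4 = 36
x1_5 = 404
y1_5 = 408
x_6 = 428
y_6 = 116
r_6 = 40
x0_7 = 156
y0_7 = 84
y1_7 = 132
x1_8 = 320
y1_8 = 148
x1_9 = 180
y1_9 = 332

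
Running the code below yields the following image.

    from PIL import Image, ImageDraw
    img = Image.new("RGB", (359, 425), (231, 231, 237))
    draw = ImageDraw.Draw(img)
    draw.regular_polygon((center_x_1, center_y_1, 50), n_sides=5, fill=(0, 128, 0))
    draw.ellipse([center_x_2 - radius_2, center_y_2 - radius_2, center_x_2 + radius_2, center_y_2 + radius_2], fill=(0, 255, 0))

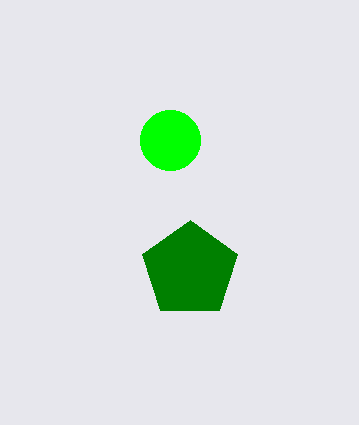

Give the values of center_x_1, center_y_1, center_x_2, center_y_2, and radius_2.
center_x_1 = 190
center_y_1 = 270
center_x_2 = 170
center_y_2 = 140
radius_2 = 30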